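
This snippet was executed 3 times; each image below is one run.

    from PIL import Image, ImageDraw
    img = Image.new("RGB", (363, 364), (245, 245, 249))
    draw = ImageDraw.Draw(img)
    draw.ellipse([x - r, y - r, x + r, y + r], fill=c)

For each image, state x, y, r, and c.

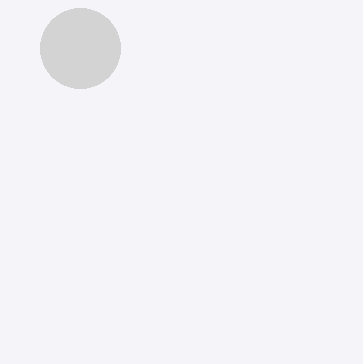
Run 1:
x = 80
y = 48
r = 40
c = 'lightgray'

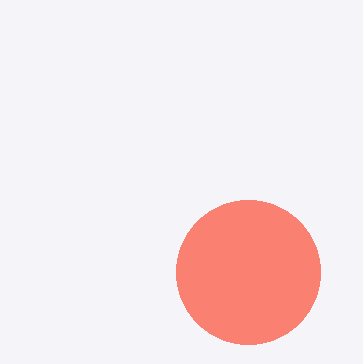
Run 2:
x = 248, y = 272, r = 72, c = 'salmon'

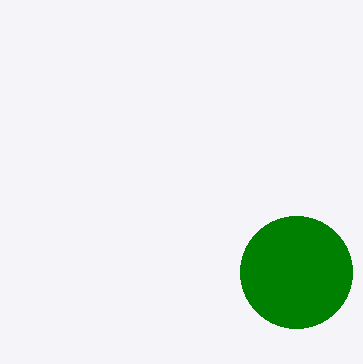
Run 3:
x = 296
y = 272
r = 56
c = 'green'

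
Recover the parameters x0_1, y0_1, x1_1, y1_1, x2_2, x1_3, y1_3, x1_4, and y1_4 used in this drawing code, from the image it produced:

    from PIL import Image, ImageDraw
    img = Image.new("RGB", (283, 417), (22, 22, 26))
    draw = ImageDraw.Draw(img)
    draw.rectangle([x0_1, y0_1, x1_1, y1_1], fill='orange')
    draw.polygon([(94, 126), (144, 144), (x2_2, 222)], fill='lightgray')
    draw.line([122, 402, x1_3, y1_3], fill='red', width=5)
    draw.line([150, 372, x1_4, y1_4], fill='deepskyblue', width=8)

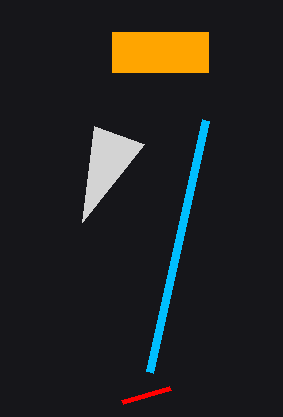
x0_1 = 112; y0_1 = 32; x1_1 = 208; y1_1 = 72; x2_2 = 82; x1_3 = 170; y1_3 = 388; x1_4 = 206; y1_4 = 120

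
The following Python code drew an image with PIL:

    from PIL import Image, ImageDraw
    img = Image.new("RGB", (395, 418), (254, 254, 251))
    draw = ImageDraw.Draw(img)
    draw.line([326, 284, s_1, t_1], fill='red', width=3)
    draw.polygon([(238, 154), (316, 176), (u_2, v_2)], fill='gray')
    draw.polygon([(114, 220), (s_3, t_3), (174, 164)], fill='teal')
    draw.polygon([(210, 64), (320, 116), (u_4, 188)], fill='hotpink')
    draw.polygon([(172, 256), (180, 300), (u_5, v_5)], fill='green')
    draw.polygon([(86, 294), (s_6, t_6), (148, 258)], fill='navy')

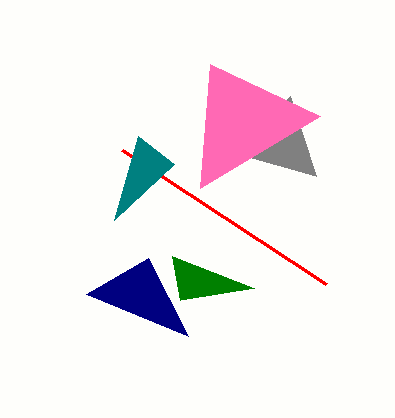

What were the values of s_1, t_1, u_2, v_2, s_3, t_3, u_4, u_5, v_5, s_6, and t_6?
s_1 = 122
t_1 = 150
u_2 = 290
v_2 = 96
s_3 = 138
t_3 = 136
u_4 = 200
u_5 = 254
v_5 = 288
s_6 = 188
t_6 = 336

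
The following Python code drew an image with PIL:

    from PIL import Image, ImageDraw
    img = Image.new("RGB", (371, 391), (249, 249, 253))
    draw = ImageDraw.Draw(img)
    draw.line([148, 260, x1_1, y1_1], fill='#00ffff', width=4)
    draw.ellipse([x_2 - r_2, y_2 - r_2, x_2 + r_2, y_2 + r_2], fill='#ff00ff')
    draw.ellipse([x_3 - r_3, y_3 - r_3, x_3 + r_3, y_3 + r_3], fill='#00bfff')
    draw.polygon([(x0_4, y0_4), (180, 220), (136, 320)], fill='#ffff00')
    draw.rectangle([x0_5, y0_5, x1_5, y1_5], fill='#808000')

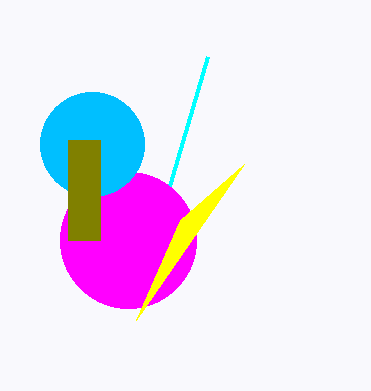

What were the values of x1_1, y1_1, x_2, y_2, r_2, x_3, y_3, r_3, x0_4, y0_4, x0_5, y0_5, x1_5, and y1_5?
x1_1 = 208, y1_1 = 56, x_2 = 128, y_2 = 240, r_2 = 68, x_3 = 92, y_3 = 144, r_3 = 52, x0_4 = 244, y0_4 = 164, x0_5 = 68, y0_5 = 140, x1_5 = 100, y1_5 = 240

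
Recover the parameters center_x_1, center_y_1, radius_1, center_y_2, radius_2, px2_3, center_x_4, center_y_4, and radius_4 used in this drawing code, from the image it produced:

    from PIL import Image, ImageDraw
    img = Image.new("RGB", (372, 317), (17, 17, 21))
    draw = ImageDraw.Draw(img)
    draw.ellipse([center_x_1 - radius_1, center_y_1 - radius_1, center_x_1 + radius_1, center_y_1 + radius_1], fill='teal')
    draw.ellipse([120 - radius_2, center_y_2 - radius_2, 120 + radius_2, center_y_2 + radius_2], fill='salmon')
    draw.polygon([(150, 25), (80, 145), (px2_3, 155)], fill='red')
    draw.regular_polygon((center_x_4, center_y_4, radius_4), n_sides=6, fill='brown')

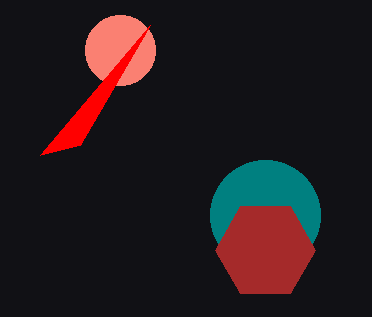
center_x_1 = 265
center_y_1 = 215
radius_1 = 55
center_y_2 = 50
radius_2 = 35
px2_3 = 40
center_x_4 = 265
center_y_4 = 250
radius_4 = 50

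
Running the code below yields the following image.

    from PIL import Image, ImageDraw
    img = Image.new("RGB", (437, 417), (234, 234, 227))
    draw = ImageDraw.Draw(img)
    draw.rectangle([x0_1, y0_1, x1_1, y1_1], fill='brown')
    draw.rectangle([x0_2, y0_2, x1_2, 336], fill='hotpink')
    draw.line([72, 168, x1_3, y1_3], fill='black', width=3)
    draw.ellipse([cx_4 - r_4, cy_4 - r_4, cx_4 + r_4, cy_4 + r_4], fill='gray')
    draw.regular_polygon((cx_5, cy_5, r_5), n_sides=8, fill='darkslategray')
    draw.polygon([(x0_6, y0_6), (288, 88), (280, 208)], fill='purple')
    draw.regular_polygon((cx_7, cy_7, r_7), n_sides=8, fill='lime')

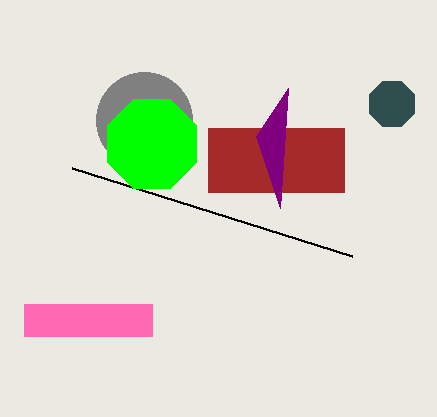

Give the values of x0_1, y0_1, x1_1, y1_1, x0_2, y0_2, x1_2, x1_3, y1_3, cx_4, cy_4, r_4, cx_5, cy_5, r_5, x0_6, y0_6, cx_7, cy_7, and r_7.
x0_1 = 208, y0_1 = 128, x1_1 = 344, y1_1 = 192, x0_2 = 24, y0_2 = 304, x1_2 = 152, x1_3 = 352, y1_3 = 256, cx_4 = 144, cy_4 = 120, r_4 = 48, cx_5 = 392, cy_5 = 104, r_5 = 24, x0_6 = 256, y0_6 = 136, cx_7 = 152, cy_7 = 144, r_7 = 48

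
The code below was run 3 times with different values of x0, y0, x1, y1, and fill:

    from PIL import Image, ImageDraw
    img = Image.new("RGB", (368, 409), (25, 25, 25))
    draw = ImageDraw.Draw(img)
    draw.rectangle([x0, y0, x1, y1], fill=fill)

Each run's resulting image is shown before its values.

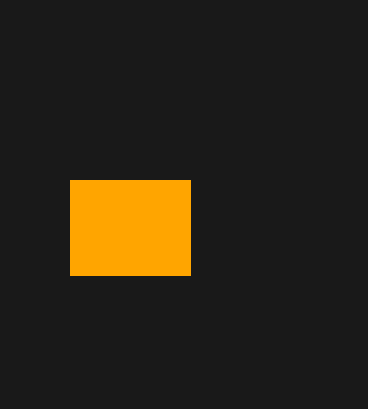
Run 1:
x0 = 70; y0 = 180; x1 = 190; y1 = 275; fill = 'orange'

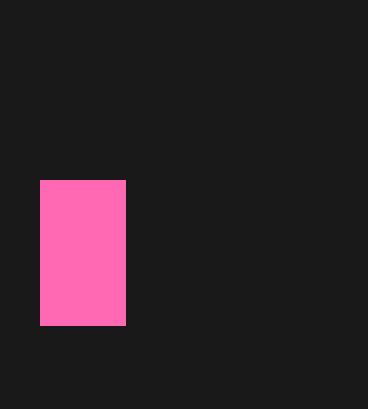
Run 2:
x0 = 40, y0 = 180, x1 = 125, y1 = 325, fill = 'hotpink'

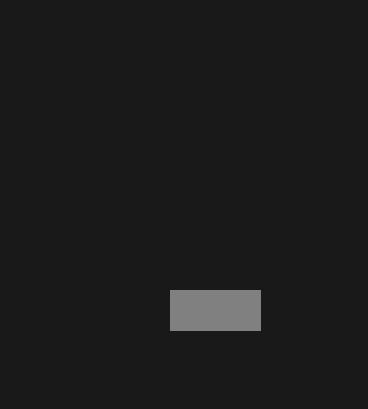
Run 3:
x0 = 170, y0 = 290, x1 = 260, y1 = 330, fill = 'gray'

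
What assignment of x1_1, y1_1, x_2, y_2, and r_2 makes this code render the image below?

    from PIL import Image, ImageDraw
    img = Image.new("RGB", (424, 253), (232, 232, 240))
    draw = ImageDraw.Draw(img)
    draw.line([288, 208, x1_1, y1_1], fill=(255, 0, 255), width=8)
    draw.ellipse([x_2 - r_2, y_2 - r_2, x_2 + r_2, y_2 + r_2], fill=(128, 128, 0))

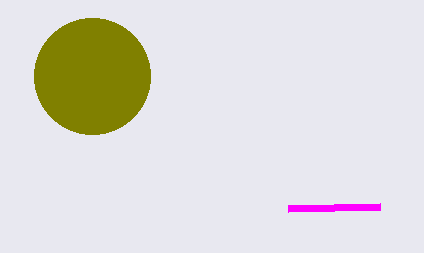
x1_1 = 380, y1_1 = 206, x_2 = 92, y_2 = 76, r_2 = 58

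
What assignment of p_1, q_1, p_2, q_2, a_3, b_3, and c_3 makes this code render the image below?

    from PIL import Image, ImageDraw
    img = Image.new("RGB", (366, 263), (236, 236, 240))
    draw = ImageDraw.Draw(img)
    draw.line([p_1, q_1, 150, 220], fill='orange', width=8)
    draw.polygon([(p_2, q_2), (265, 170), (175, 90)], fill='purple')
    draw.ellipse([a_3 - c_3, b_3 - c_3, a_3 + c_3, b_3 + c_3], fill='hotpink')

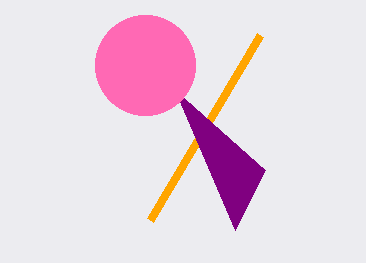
p_1 = 260; q_1 = 35; p_2 = 235; q_2 = 230; a_3 = 145; b_3 = 65; c_3 = 50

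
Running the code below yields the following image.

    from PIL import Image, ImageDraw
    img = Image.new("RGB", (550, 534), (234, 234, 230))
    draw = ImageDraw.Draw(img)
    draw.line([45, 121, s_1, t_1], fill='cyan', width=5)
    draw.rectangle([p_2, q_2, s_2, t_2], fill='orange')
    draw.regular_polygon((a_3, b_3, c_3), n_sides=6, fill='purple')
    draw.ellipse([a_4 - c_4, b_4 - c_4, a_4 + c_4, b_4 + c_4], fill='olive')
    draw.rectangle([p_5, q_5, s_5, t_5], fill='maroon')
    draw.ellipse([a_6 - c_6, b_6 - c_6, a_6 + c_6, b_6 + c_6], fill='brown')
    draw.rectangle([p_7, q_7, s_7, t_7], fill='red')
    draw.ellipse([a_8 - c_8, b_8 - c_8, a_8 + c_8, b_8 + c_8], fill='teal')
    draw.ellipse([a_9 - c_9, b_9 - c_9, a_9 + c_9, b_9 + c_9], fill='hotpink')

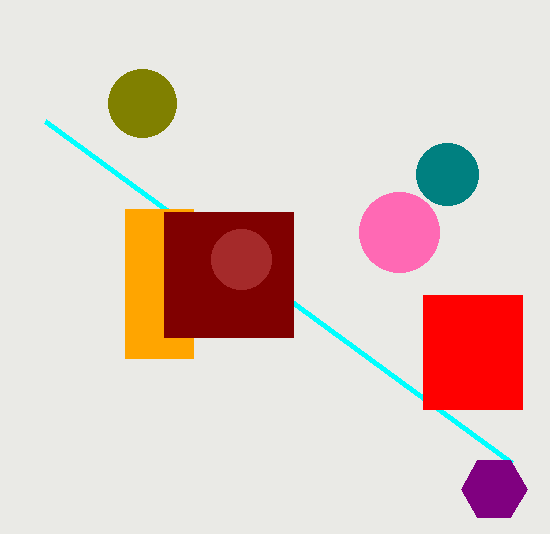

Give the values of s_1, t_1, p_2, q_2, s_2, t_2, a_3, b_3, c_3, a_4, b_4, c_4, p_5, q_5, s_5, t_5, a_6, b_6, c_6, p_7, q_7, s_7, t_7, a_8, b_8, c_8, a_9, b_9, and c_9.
s_1 = 512; t_1 = 463; p_2 = 125; q_2 = 209; s_2 = 193; t_2 = 358; a_3 = 494; b_3 = 489; c_3 = 33; a_4 = 142; b_4 = 103; c_4 = 34; p_5 = 164; q_5 = 212; s_5 = 293; t_5 = 337; a_6 = 241; b_6 = 259; c_6 = 30; p_7 = 423; q_7 = 295; s_7 = 522; t_7 = 409; a_8 = 447; b_8 = 174; c_8 = 31; a_9 = 399; b_9 = 232; c_9 = 40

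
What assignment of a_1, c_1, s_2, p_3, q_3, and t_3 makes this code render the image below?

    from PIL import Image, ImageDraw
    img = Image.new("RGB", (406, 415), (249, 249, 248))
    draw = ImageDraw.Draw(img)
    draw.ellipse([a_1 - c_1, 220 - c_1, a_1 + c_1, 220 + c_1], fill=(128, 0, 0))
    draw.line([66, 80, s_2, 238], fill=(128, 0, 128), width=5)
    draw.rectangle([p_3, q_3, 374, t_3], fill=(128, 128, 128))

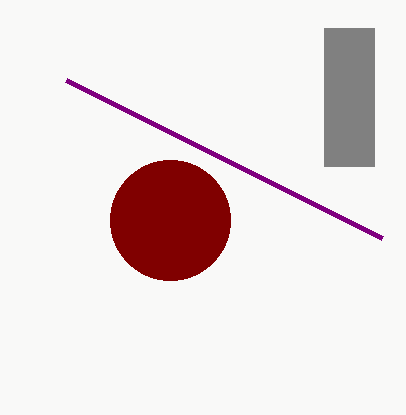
a_1 = 170, c_1 = 60, s_2 = 382, p_3 = 324, q_3 = 28, t_3 = 166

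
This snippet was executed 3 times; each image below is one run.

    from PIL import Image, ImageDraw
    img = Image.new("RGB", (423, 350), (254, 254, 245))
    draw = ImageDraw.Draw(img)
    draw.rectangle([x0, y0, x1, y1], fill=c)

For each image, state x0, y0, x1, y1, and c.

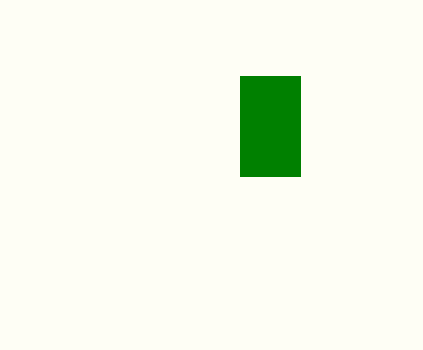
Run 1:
x0 = 240
y0 = 76
x1 = 300
y1 = 176
c = 'green'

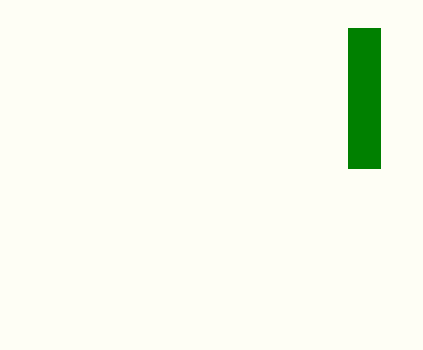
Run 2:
x0 = 348; y0 = 28; x1 = 380; y1 = 168; c = 'green'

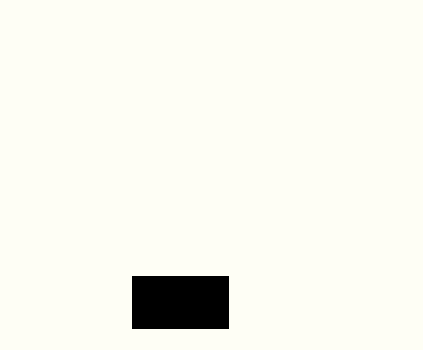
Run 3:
x0 = 132, y0 = 276, x1 = 228, y1 = 328, c = 'black'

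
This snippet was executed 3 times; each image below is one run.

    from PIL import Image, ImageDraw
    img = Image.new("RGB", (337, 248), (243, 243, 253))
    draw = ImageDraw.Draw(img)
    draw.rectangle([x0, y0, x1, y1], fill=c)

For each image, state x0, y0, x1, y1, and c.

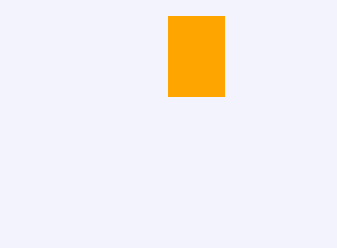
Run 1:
x0 = 168
y0 = 16
x1 = 224
y1 = 96
c = 'orange'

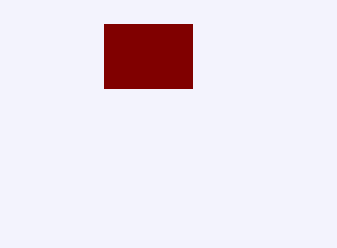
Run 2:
x0 = 104, y0 = 24, x1 = 192, y1 = 88, c = 'maroon'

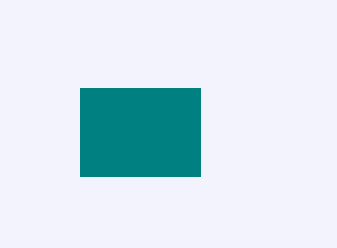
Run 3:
x0 = 80
y0 = 88
x1 = 200
y1 = 176
c = 'teal'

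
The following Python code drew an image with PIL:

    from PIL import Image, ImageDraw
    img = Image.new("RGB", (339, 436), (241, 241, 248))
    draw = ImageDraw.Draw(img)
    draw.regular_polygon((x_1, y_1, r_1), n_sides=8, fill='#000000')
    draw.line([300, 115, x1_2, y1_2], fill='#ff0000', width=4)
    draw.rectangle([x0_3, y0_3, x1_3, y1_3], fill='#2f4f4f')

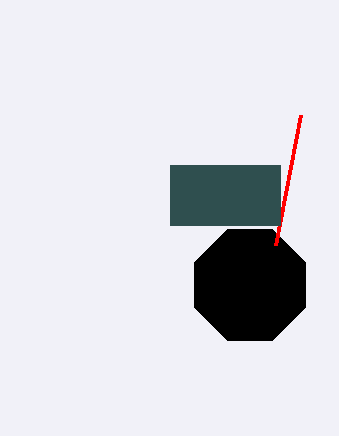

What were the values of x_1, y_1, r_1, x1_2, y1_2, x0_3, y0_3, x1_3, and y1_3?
x_1 = 250, y_1 = 285, r_1 = 60, x1_2 = 275, y1_2 = 245, x0_3 = 170, y0_3 = 165, x1_3 = 280, y1_3 = 225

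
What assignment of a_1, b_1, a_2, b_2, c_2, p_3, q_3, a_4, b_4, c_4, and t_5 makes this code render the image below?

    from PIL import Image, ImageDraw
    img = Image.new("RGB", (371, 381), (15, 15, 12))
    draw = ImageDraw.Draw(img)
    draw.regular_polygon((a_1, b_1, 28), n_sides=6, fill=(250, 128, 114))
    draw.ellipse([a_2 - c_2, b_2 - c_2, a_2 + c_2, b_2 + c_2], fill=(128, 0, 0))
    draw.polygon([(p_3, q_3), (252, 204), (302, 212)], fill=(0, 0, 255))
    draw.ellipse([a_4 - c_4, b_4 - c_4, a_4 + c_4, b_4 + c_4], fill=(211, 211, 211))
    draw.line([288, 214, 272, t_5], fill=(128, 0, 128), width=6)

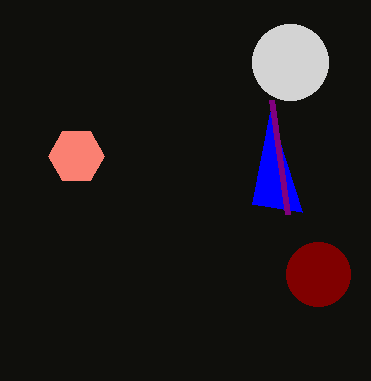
a_1 = 76, b_1 = 156, a_2 = 318, b_2 = 274, c_2 = 32, p_3 = 270, q_3 = 112, a_4 = 290, b_4 = 62, c_4 = 38, t_5 = 100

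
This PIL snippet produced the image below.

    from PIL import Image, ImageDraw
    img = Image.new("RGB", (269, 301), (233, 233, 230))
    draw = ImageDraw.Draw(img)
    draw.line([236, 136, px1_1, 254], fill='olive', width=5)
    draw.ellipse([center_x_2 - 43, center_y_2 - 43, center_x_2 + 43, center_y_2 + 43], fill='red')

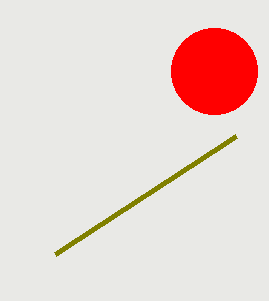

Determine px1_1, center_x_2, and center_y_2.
px1_1 = 55, center_x_2 = 214, center_y_2 = 71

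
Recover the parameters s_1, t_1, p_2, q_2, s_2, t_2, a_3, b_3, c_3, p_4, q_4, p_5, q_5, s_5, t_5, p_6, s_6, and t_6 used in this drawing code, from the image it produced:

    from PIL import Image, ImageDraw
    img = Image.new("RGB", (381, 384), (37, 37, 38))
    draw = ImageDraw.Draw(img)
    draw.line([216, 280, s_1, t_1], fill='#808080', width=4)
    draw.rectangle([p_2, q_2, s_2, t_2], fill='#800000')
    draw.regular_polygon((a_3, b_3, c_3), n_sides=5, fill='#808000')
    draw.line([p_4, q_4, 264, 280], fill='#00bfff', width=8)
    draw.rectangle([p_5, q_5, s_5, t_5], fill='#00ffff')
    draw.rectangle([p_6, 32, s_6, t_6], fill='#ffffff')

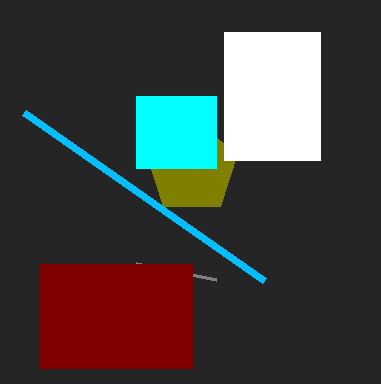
s_1 = 136
t_1 = 264
p_2 = 40
q_2 = 264
s_2 = 192
t_2 = 368
a_3 = 192
b_3 = 168
c_3 = 48
p_4 = 24
q_4 = 112
p_5 = 136
q_5 = 96
s_5 = 216
t_5 = 168
p_6 = 224
s_6 = 320
t_6 = 160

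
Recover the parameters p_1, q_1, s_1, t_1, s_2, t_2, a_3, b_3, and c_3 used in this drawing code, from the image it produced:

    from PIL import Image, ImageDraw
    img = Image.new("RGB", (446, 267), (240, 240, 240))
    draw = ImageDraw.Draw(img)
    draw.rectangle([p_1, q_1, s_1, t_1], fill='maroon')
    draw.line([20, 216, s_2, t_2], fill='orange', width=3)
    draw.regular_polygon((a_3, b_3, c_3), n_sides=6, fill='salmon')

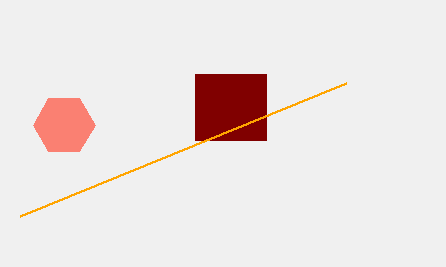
p_1 = 195; q_1 = 74; s_1 = 266; t_1 = 140; s_2 = 346; t_2 = 83; a_3 = 64; b_3 = 125; c_3 = 31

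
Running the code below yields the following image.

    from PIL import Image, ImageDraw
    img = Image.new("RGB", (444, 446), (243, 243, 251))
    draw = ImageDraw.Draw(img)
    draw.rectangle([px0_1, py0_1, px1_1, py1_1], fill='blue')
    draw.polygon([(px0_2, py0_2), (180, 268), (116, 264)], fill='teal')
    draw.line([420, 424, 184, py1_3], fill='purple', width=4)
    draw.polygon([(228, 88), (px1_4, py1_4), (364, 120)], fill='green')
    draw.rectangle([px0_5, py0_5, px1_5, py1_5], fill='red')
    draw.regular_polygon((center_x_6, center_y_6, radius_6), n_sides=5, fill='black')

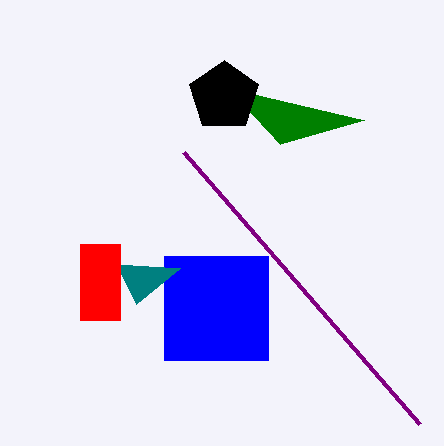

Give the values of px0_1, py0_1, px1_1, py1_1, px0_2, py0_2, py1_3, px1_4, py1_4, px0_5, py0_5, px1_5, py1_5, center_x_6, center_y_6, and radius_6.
px0_1 = 164, py0_1 = 256, px1_1 = 268, py1_1 = 360, px0_2 = 136, py0_2 = 304, py1_3 = 152, px1_4 = 280, py1_4 = 144, px0_5 = 80, py0_5 = 244, px1_5 = 120, py1_5 = 320, center_x_6 = 224, center_y_6 = 96, radius_6 = 36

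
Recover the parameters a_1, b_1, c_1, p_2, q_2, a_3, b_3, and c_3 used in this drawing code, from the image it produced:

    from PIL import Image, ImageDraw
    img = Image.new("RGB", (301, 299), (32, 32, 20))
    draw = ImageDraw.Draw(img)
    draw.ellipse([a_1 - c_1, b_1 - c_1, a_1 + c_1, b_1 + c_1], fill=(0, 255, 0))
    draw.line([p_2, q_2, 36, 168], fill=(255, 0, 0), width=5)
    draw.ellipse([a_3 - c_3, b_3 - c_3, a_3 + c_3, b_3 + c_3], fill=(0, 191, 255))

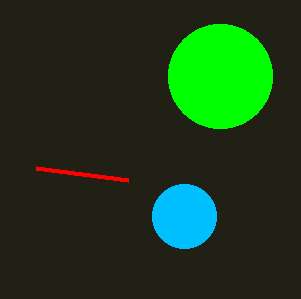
a_1 = 220, b_1 = 76, c_1 = 52, p_2 = 128, q_2 = 180, a_3 = 184, b_3 = 216, c_3 = 32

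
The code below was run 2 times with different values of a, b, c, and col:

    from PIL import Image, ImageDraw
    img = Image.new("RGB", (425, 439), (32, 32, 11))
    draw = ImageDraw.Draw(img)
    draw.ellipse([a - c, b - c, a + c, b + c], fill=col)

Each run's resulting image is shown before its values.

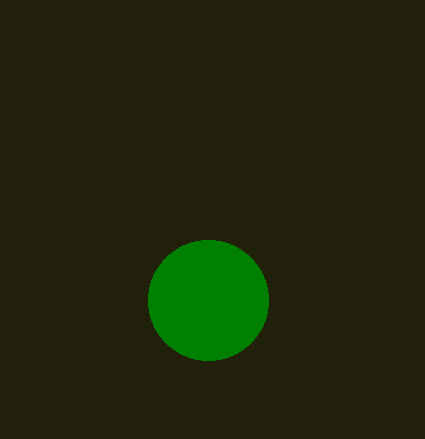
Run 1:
a = 208; b = 300; c = 60; col = 'green'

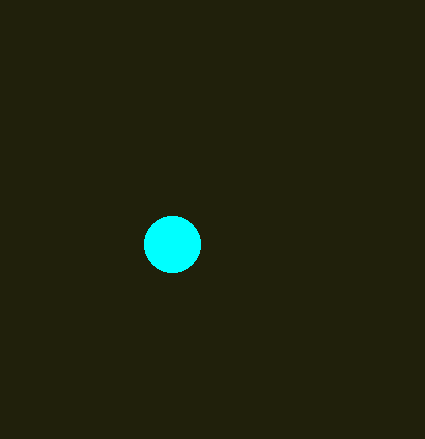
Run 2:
a = 172; b = 244; c = 28; col = 'cyan'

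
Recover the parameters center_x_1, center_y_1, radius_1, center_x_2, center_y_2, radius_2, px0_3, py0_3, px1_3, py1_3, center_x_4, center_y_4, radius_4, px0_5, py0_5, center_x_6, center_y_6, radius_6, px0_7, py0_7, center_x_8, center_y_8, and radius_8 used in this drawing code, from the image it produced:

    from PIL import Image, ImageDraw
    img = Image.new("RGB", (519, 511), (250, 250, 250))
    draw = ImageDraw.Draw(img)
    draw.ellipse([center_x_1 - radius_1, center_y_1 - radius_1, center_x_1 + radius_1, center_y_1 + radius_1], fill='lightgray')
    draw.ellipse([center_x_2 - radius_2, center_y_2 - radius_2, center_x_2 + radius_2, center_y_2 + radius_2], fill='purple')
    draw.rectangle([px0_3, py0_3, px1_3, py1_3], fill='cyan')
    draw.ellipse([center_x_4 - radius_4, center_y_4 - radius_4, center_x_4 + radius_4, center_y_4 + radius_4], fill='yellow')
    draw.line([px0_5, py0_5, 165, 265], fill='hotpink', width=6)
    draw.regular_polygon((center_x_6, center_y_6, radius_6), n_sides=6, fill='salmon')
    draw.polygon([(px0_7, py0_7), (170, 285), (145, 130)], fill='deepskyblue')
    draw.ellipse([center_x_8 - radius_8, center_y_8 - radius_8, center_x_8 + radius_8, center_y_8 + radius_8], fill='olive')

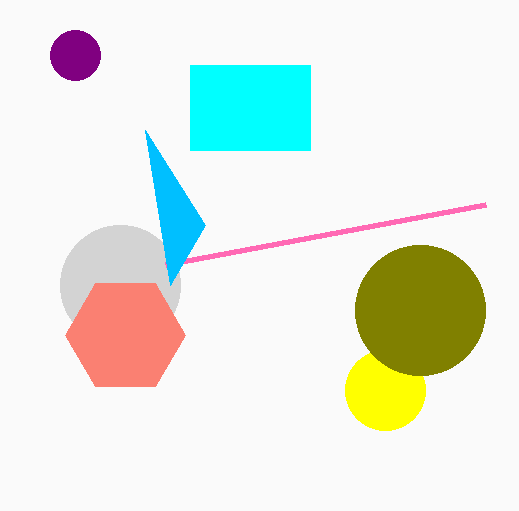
center_x_1 = 120, center_y_1 = 285, radius_1 = 60, center_x_2 = 75, center_y_2 = 55, radius_2 = 25, px0_3 = 190, py0_3 = 65, px1_3 = 310, py1_3 = 150, center_x_4 = 385, center_y_4 = 390, radius_4 = 40, px0_5 = 485, py0_5 = 205, center_x_6 = 125, center_y_6 = 335, radius_6 = 60, px0_7 = 205, py0_7 = 225, center_x_8 = 420, center_y_8 = 310, radius_8 = 65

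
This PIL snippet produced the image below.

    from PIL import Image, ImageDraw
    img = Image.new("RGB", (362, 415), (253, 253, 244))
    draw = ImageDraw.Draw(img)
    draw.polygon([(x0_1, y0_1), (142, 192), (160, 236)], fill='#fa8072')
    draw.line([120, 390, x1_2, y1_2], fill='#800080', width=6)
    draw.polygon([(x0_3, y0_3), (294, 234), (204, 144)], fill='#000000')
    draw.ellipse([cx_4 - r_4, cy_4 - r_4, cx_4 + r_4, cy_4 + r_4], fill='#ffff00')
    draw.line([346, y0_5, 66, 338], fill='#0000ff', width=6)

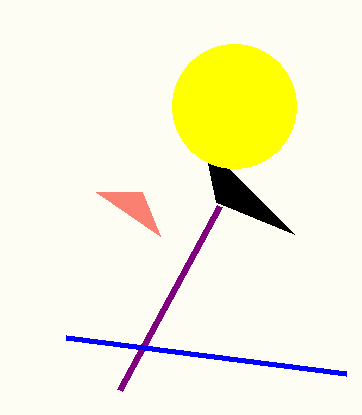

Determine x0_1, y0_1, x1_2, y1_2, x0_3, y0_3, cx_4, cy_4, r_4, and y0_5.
x0_1 = 96, y0_1 = 192, x1_2 = 220, y1_2 = 206, x0_3 = 216, y0_3 = 202, cx_4 = 234, cy_4 = 106, r_4 = 62, y0_5 = 374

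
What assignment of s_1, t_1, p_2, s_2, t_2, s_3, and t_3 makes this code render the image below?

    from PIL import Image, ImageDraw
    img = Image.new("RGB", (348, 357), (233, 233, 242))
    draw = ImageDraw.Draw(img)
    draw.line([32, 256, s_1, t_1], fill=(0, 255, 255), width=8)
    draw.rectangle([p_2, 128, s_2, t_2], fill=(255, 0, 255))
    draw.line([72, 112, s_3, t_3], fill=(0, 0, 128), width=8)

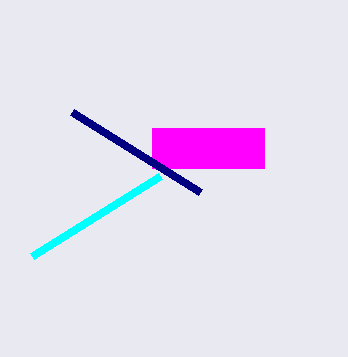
s_1 = 160, t_1 = 176, p_2 = 152, s_2 = 264, t_2 = 168, s_3 = 200, t_3 = 192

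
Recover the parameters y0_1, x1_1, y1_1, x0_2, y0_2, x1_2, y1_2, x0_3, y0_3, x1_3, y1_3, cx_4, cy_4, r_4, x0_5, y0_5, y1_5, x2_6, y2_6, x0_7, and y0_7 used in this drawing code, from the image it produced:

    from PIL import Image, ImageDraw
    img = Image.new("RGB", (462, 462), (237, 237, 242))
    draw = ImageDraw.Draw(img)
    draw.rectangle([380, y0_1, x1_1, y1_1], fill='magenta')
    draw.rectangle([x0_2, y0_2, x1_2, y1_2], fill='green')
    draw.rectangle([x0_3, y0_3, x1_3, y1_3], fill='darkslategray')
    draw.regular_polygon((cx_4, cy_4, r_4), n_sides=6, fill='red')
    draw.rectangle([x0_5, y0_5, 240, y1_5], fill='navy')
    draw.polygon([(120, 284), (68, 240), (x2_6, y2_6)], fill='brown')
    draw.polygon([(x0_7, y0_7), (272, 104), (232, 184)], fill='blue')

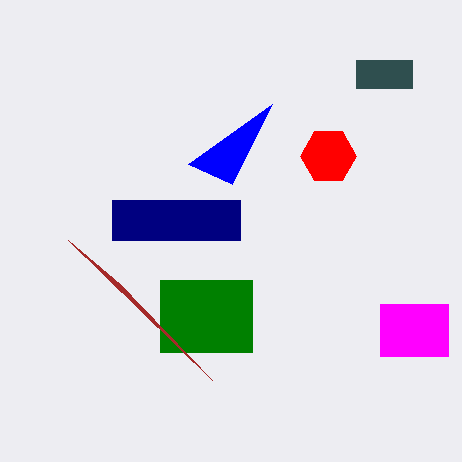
y0_1 = 304, x1_1 = 448, y1_1 = 356, x0_2 = 160, y0_2 = 280, x1_2 = 252, y1_2 = 352, x0_3 = 356, y0_3 = 60, x1_3 = 412, y1_3 = 88, cx_4 = 328, cy_4 = 156, r_4 = 28, x0_5 = 112, y0_5 = 200, y1_5 = 240, x2_6 = 212, y2_6 = 380, x0_7 = 188, y0_7 = 164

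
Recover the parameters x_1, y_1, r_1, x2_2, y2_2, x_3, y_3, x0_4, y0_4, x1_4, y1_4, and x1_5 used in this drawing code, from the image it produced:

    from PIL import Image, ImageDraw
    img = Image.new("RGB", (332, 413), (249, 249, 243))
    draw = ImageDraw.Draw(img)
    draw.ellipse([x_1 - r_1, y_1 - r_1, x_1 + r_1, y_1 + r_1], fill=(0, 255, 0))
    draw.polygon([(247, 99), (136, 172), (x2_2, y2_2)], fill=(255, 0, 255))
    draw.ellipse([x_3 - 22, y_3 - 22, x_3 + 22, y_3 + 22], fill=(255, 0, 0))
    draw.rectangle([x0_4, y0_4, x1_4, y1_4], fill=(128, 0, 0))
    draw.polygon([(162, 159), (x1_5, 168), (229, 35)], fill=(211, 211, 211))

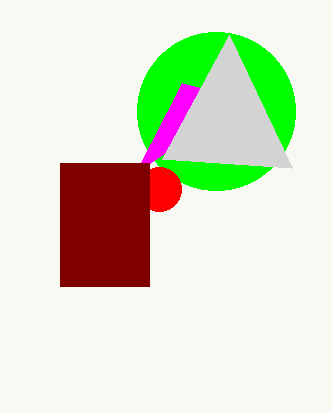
x_1 = 216; y_1 = 111; r_1 = 79; x2_2 = 182; y2_2 = 83; x_3 = 159; y_3 = 189; x0_4 = 60; y0_4 = 163; x1_4 = 149; y1_4 = 286; x1_5 = 292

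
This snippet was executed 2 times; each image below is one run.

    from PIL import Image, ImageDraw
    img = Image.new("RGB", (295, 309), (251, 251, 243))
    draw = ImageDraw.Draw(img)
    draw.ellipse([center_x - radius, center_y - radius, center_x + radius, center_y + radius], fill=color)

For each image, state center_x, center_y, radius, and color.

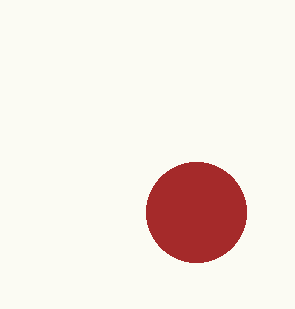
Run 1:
center_x = 196
center_y = 212
radius = 50
color = 'brown'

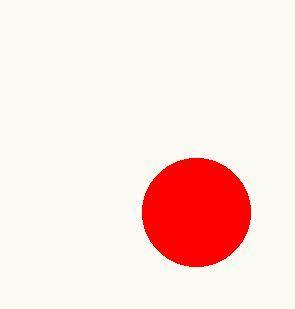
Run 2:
center_x = 196, center_y = 212, radius = 54, color = 'red'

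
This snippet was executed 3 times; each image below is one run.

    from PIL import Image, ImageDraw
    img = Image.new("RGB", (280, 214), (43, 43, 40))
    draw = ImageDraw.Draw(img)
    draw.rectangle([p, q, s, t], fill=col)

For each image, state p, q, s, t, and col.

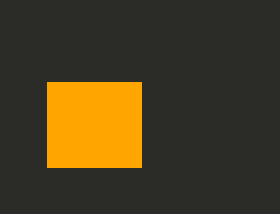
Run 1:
p = 47, q = 82, s = 141, t = 167, col = 'orange'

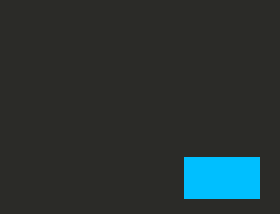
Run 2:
p = 184, q = 157, s = 259, t = 198, col = 'deepskyblue'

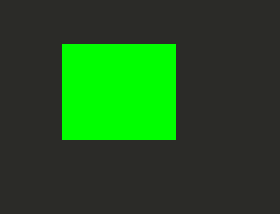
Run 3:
p = 62; q = 44; s = 175; t = 139; col = 'lime'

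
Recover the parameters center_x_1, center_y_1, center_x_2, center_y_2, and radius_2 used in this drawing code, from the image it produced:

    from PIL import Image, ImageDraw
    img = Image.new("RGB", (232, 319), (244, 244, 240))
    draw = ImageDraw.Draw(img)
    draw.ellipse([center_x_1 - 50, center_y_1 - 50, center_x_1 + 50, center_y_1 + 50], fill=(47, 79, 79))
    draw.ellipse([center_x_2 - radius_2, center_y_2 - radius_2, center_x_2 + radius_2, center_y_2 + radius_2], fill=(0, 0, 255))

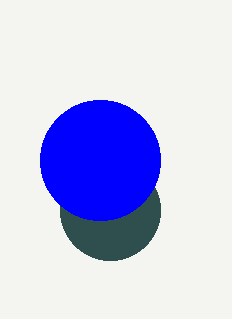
center_x_1 = 110
center_y_1 = 210
center_x_2 = 100
center_y_2 = 160
radius_2 = 60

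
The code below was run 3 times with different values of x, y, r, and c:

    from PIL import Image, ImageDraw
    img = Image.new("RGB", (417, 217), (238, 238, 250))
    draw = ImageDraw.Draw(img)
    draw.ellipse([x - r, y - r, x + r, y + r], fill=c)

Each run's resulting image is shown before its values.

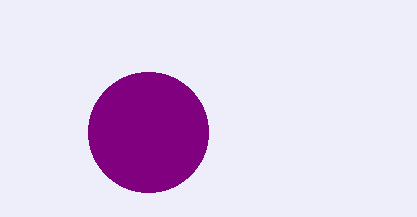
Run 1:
x = 148, y = 132, r = 60, c = 'purple'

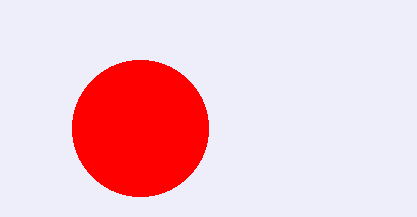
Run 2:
x = 140, y = 128, r = 68, c = 'red'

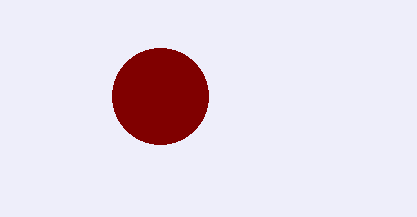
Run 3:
x = 160
y = 96
r = 48
c = 'maroon'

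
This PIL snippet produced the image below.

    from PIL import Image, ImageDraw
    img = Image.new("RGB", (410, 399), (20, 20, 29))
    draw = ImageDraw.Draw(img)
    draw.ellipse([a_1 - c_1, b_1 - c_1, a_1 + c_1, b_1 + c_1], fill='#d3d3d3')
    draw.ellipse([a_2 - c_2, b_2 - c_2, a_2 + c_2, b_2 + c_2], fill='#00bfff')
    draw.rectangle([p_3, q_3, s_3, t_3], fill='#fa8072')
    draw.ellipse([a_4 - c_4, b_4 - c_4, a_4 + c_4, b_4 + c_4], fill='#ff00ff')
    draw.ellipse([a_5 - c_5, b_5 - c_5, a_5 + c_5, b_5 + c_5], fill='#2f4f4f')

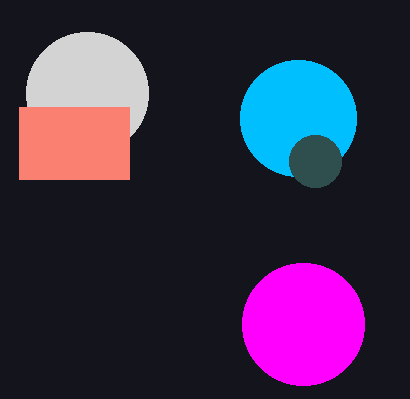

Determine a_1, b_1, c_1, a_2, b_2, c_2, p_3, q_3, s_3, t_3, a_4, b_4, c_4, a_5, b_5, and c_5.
a_1 = 87; b_1 = 93; c_1 = 61; a_2 = 298; b_2 = 118; c_2 = 58; p_3 = 19; q_3 = 107; s_3 = 129; t_3 = 179; a_4 = 303; b_4 = 324; c_4 = 61; a_5 = 315; b_5 = 161; c_5 = 26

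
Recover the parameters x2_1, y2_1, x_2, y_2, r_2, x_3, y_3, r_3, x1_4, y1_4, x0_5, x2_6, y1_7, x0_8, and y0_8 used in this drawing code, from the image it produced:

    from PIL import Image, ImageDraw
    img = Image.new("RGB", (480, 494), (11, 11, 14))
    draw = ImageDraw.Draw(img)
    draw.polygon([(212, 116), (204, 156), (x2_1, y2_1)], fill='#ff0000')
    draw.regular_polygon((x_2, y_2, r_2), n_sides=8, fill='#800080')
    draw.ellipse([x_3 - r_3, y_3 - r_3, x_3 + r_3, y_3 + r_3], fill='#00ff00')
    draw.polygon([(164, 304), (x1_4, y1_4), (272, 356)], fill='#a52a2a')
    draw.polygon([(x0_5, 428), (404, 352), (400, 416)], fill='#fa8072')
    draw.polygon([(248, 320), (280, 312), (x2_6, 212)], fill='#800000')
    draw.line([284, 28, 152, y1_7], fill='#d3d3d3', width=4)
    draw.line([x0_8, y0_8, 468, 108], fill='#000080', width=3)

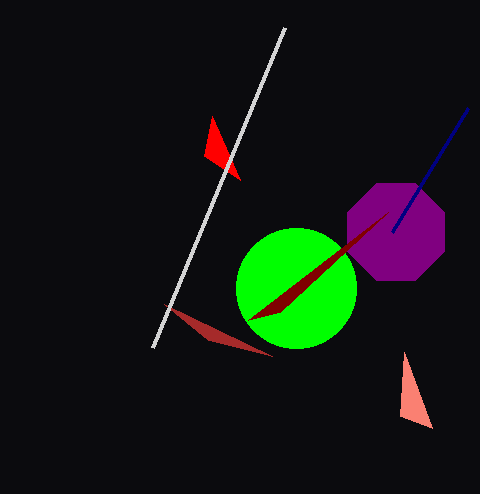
x2_1 = 240
y2_1 = 180
x_2 = 396
y_2 = 232
r_2 = 52
x_3 = 296
y_3 = 288
r_3 = 60
x1_4 = 208
y1_4 = 340
x0_5 = 432
x2_6 = 388
y1_7 = 348
x0_8 = 392
y0_8 = 232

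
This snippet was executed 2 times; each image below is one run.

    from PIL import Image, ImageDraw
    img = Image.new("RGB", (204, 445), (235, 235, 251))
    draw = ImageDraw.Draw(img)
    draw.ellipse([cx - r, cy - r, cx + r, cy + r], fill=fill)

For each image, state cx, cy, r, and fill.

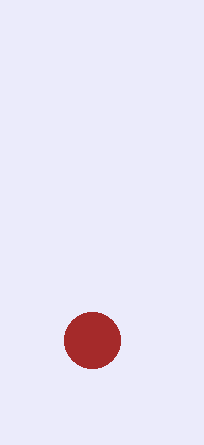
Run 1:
cx = 92; cy = 340; r = 28; fill = 'brown'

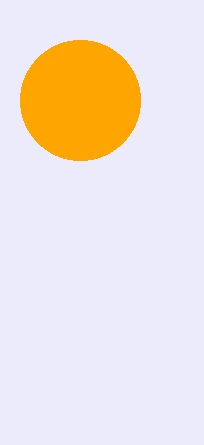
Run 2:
cx = 80, cy = 100, r = 60, fill = 'orange'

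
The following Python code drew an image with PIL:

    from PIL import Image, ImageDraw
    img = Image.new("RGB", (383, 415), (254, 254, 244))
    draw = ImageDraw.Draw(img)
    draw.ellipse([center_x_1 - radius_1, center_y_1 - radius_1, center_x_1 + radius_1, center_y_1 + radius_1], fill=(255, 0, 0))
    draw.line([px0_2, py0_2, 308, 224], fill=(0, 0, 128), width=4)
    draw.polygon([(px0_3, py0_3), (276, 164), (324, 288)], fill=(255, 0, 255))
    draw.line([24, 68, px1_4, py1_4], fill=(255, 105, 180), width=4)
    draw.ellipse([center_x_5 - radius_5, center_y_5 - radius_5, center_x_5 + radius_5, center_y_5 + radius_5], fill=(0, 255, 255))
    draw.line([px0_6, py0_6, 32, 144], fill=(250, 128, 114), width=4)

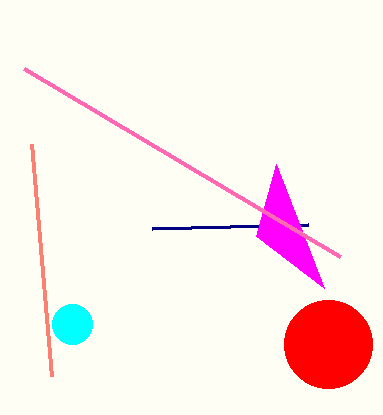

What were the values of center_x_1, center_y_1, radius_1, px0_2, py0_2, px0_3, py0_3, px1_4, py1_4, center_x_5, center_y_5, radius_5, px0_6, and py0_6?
center_x_1 = 328; center_y_1 = 344; radius_1 = 44; px0_2 = 152; py0_2 = 228; px0_3 = 256; py0_3 = 236; px1_4 = 340; py1_4 = 256; center_x_5 = 72; center_y_5 = 324; radius_5 = 20; px0_6 = 52; py0_6 = 376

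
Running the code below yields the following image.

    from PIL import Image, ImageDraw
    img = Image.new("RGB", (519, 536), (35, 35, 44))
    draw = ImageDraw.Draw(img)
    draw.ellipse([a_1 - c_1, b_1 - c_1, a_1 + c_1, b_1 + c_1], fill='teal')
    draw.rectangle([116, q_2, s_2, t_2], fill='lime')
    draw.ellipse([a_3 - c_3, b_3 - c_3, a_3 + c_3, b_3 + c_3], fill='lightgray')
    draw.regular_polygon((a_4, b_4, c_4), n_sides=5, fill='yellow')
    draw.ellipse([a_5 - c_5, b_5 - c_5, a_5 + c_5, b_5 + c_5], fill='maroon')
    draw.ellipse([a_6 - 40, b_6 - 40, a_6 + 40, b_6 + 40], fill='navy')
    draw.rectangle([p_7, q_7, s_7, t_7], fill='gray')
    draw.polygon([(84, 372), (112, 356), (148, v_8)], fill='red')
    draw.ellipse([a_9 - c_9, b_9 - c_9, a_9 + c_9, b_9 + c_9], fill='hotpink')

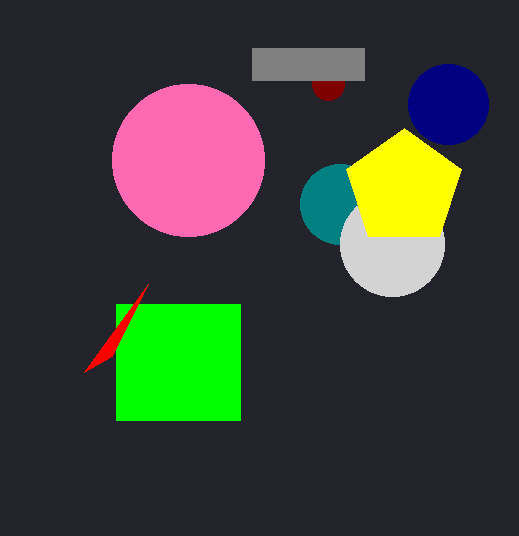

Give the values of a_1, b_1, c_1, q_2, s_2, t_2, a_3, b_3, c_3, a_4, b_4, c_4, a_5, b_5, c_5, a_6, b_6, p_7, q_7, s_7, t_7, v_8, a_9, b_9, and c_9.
a_1 = 340
b_1 = 204
c_1 = 40
q_2 = 304
s_2 = 240
t_2 = 420
a_3 = 392
b_3 = 244
c_3 = 52
a_4 = 404
b_4 = 188
c_4 = 60
a_5 = 328
b_5 = 84
c_5 = 16
a_6 = 448
b_6 = 104
p_7 = 252
q_7 = 48
s_7 = 364
t_7 = 80
v_8 = 284
a_9 = 188
b_9 = 160
c_9 = 76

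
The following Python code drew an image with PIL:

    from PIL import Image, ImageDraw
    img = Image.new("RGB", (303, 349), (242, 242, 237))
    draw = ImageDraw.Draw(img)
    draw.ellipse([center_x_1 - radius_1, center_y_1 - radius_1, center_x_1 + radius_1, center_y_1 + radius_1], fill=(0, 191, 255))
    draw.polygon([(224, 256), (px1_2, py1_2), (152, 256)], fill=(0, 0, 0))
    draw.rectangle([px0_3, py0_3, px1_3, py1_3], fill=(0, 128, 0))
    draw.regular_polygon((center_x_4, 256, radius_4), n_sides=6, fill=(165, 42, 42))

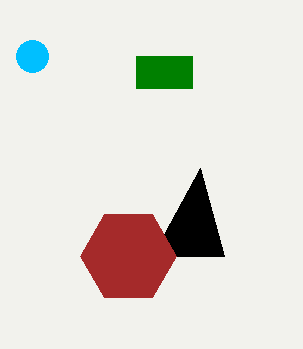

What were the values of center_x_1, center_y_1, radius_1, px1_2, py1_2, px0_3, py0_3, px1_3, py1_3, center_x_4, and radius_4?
center_x_1 = 32, center_y_1 = 56, radius_1 = 16, px1_2 = 200, py1_2 = 168, px0_3 = 136, py0_3 = 56, px1_3 = 192, py1_3 = 88, center_x_4 = 128, radius_4 = 48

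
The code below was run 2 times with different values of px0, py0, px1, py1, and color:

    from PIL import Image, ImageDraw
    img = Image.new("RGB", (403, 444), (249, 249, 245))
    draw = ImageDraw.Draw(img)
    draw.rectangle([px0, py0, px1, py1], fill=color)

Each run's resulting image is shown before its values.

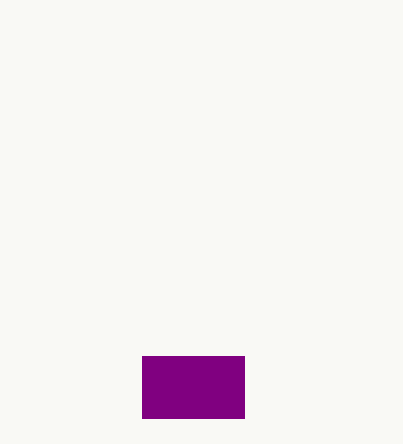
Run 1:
px0 = 142; py0 = 356; px1 = 244; py1 = 418; color = 'purple'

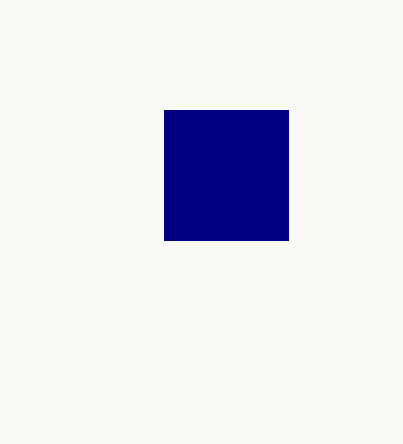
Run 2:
px0 = 164, py0 = 110, px1 = 288, py1 = 240, color = 'navy'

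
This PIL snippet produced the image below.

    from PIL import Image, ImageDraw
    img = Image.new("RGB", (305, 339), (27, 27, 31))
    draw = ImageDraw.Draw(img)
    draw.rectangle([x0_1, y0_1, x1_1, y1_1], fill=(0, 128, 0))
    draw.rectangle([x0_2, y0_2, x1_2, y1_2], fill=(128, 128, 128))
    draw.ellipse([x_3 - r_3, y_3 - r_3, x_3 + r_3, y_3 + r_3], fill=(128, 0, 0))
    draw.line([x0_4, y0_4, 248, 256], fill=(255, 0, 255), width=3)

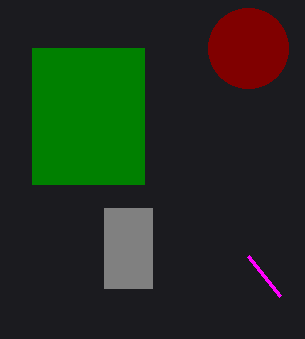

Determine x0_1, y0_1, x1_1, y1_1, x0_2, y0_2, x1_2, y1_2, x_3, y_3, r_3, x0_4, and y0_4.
x0_1 = 32, y0_1 = 48, x1_1 = 144, y1_1 = 184, x0_2 = 104, y0_2 = 208, x1_2 = 152, y1_2 = 288, x_3 = 248, y_3 = 48, r_3 = 40, x0_4 = 280, y0_4 = 296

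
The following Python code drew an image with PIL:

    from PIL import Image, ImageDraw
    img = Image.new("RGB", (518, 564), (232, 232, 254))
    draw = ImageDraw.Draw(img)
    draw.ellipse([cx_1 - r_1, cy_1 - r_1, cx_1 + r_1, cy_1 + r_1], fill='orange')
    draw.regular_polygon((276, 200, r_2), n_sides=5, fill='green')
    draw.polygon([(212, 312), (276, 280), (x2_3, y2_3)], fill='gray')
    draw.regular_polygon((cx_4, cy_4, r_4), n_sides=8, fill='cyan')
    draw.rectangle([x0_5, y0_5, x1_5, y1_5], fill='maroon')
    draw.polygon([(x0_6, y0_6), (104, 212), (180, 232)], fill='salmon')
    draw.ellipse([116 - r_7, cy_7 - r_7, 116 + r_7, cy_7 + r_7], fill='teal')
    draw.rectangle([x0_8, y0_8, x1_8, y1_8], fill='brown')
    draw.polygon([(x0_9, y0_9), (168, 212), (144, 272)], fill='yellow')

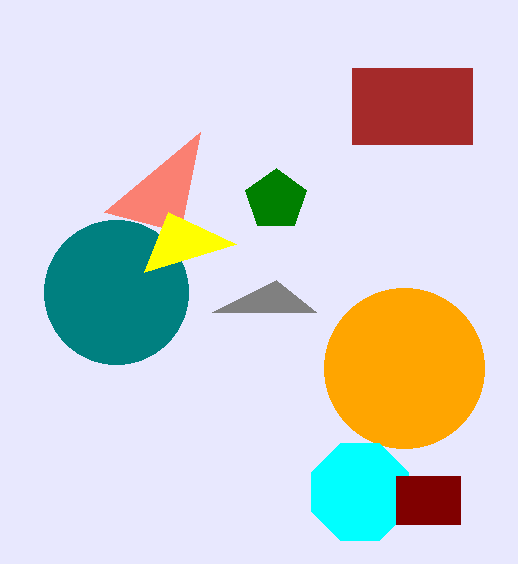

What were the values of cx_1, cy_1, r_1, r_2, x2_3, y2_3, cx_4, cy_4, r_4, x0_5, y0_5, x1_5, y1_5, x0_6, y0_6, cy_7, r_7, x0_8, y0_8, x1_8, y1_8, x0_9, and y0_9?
cx_1 = 404
cy_1 = 368
r_1 = 80
r_2 = 32
x2_3 = 316
y2_3 = 312
cx_4 = 360
cy_4 = 492
r_4 = 52
x0_5 = 396
y0_5 = 476
x1_5 = 460
y1_5 = 524
x0_6 = 200
y0_6 = 132
cy_7 = 292
r_7 = 72
x0_8 = 352
y0_8 = 68
x1_8 = 472
y1_8 = 144
x0_9 = 236
y0_9 = 244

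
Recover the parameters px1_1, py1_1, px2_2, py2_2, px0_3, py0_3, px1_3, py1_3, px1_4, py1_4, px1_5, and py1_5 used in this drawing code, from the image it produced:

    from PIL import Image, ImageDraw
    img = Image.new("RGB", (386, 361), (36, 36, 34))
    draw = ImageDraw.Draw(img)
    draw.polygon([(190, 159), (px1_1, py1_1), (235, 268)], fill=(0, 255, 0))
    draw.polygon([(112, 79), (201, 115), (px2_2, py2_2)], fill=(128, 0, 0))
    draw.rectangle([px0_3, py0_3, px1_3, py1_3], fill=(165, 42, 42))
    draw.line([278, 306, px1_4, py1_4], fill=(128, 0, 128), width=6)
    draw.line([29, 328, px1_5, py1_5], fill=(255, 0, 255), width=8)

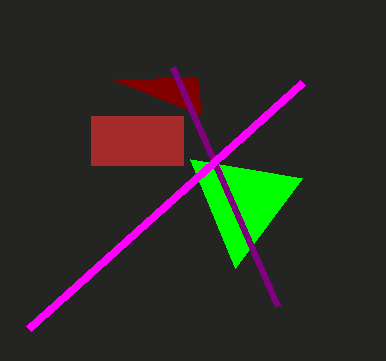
px1_1 = 302, py1_1 = 178, px2_2 = 197, py2_2 = 77, px0_3 = 91, py0_3 = 116, px1_3 = 183, py1_3 = 165, px1_4 = 173, py1_4 = 67, px1_5 = 303, py1_5 = 82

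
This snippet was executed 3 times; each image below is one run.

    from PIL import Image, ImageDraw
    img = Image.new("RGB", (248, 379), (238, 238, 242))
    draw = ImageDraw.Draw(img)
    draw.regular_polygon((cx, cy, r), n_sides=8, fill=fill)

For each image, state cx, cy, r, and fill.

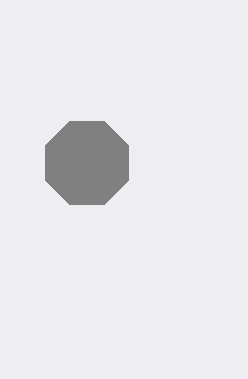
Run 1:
cx = 87
cy = 163
r = 45
fill = 'gray'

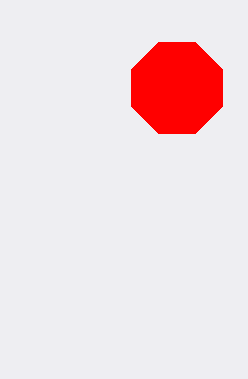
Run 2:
cx = 177
cy = 88
r = 49
fill = 'red'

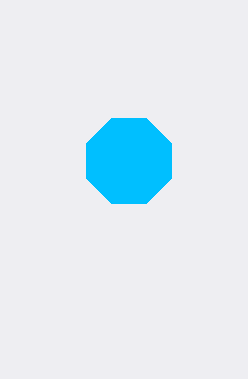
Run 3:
cx = 129
cy = 161
r = 46
fill = 'deepskyblue'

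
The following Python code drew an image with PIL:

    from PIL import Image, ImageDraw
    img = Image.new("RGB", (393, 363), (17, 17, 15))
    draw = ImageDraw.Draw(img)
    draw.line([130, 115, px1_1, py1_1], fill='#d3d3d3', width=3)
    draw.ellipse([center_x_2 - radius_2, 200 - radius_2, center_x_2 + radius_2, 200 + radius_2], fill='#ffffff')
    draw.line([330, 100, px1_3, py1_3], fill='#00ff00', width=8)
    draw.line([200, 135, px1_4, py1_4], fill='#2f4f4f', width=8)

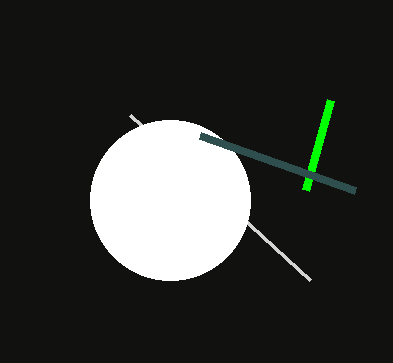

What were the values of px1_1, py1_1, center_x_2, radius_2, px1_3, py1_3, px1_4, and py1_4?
px1_1 = 310, py1_1 = 280, center_x_2 = 170, radius_2 = 80, px1_3 = 305, py1_3 = 190, px1_4 = 355, py1_4 = 190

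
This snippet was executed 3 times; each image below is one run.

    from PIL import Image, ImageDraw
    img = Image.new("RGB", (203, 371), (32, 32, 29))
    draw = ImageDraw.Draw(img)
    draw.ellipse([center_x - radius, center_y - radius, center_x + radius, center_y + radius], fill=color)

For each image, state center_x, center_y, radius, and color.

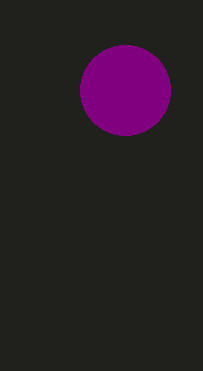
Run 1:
center_x = 125; center_y = 90; radius = 45; color = 'purple'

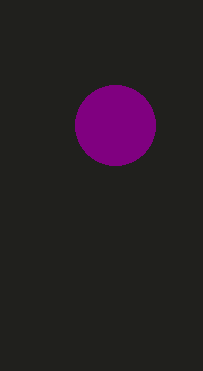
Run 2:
center_x = 115; center_y = 125; radius = 40; color = 'purple'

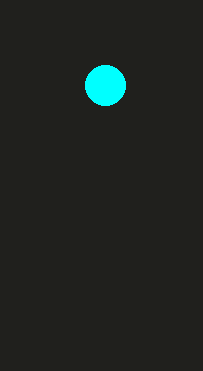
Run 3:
center_x = 105, center_y = 85, radius = 20, color = 'cyan'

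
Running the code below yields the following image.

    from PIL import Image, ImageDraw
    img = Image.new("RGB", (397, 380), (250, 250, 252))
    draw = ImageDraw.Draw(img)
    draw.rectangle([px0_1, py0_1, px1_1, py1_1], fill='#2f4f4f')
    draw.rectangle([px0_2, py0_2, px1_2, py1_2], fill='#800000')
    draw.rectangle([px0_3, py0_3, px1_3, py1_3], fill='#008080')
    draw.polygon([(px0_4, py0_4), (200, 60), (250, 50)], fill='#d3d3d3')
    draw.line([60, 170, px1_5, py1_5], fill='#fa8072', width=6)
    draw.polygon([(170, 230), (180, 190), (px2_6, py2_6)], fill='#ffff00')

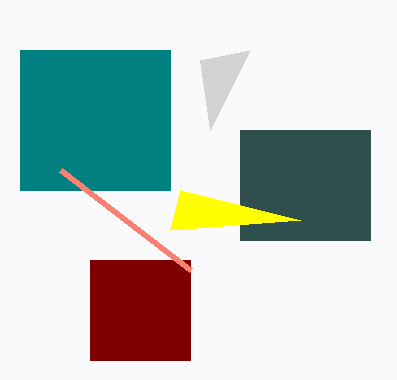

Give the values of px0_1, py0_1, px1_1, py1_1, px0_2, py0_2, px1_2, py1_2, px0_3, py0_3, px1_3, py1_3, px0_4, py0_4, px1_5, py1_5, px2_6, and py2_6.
px0_1 = 240; py0_1 = 130; px1_1 = 370; py1_1 = 240; px0_2 = 90; py0_2 = 260; px1_2 = 190; py1_2 = 360; px0_3 = 20; py0_3 = 50; px1_3 = 170; py1_3 = 190; px0_4 = 210; py0_4 = 130; px1_5 = 190; py1_5 = 270; px2_6 = 300; py2_6 = 220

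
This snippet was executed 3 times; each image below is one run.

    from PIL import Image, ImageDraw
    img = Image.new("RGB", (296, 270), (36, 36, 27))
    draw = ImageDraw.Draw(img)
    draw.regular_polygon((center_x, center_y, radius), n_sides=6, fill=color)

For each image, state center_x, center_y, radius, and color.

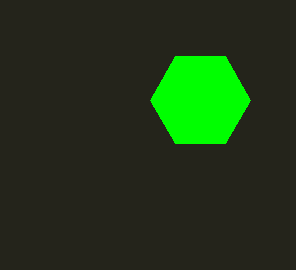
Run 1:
center_x = 200, center_y = 100, radius = 50, color = 'lime'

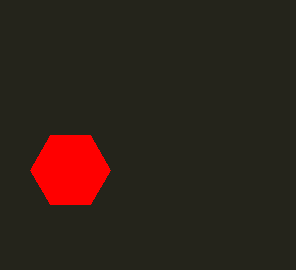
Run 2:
center_x = 70, center_y = 170, radius = 40, color = 'red'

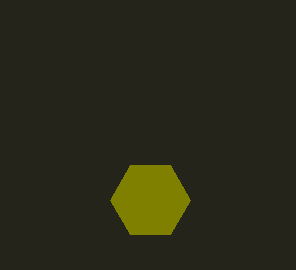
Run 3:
center_x = 150; center_y = 200; radius = 40; color = 'olive'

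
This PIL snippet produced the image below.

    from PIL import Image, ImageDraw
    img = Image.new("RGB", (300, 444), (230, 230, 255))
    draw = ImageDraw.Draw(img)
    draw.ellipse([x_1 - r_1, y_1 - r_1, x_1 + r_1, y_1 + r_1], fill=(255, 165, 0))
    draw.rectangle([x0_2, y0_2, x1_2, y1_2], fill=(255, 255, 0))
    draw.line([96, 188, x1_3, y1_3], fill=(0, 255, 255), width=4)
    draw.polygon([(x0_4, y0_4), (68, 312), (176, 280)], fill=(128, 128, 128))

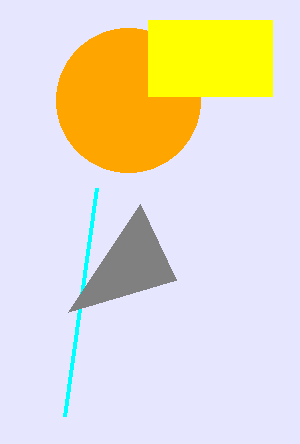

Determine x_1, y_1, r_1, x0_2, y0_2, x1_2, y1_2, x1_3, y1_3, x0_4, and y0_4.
x_1 = 128; y_1 = 100; r_1 = 72; x0_2 = 148; y0_2 = 20; x1_2 = 272; y1_2 = 96; x1_3 = 64; y1_3 = 416; x0_4 = 140; y0_4 = 204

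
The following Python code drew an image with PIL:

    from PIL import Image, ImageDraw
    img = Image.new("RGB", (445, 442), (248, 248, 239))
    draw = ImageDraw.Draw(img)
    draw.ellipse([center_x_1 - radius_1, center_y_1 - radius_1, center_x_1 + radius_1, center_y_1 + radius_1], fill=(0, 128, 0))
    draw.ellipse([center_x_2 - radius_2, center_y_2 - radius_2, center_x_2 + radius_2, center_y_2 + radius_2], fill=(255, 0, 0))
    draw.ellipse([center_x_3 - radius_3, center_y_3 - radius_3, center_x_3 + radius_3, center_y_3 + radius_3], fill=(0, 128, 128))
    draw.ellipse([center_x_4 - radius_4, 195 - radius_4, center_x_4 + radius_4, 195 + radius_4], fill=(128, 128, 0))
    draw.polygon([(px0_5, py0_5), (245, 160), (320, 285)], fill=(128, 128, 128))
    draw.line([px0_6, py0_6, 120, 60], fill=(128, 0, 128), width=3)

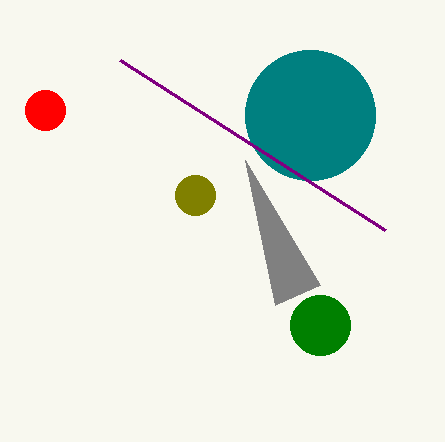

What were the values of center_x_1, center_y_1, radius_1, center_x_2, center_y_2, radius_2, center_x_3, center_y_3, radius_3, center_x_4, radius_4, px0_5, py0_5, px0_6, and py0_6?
center_x_1 = 320; center_y_1 = 325; radius_1 = 30; center_x_2 = 45; center_y_2 = 110; radius_2 = 20; center_x_3 = 310; center_y_3 = 115; radius_3 = 65; center_x_4 = 195; radius_4 = 20; px0_5 = 275; py0_5 = 305; px0_6 = 385; py0_6 = 230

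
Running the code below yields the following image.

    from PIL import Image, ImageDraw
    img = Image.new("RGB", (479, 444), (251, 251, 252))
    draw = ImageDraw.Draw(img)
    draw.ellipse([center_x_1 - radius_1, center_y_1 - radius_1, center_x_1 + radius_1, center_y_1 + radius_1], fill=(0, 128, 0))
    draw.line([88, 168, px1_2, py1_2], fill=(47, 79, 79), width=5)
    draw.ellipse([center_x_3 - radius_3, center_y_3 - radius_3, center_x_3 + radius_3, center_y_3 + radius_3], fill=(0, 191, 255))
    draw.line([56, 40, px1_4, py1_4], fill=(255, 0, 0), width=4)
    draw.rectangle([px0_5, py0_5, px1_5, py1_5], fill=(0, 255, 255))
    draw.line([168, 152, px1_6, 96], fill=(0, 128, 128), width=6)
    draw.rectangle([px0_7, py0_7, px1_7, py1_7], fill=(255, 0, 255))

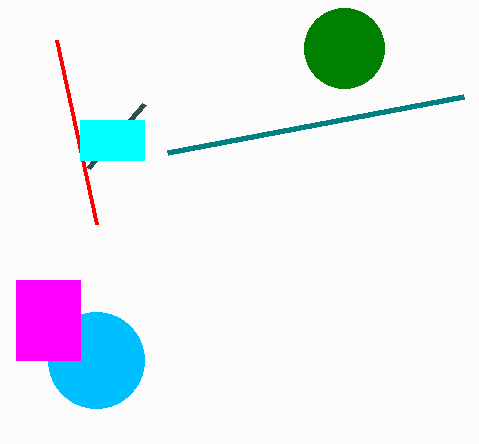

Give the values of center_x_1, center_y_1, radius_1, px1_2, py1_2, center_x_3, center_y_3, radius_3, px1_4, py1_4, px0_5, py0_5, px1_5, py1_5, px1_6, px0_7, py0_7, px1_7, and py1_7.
center_x_1 = 344, center_y_1 = 48, radius_1 = 40, px1_2 = 144, py1_2 = 104, center_x_3 = 96, center_y_3 = 360, radius_3 = 48, px1_4 = 96, py1_4 = 224, px0_5 = 80, py0_5 = 120, px1_5 = 144, py1_5 = 160, px1_6 = 464, px0_7 = 16, py0_7 = 280, px1_7 = 80, py1_7 = 360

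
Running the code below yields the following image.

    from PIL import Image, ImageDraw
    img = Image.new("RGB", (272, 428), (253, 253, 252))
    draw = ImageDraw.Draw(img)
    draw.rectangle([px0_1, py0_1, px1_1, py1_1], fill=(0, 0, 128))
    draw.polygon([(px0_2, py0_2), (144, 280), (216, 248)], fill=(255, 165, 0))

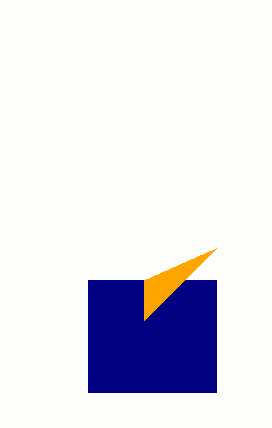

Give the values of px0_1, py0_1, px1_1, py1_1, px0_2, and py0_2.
px0_1 = 88, py0_1 = 280, px1_1 = 216, py1_1 = 392, px0_2 = 144, py0_2 = 320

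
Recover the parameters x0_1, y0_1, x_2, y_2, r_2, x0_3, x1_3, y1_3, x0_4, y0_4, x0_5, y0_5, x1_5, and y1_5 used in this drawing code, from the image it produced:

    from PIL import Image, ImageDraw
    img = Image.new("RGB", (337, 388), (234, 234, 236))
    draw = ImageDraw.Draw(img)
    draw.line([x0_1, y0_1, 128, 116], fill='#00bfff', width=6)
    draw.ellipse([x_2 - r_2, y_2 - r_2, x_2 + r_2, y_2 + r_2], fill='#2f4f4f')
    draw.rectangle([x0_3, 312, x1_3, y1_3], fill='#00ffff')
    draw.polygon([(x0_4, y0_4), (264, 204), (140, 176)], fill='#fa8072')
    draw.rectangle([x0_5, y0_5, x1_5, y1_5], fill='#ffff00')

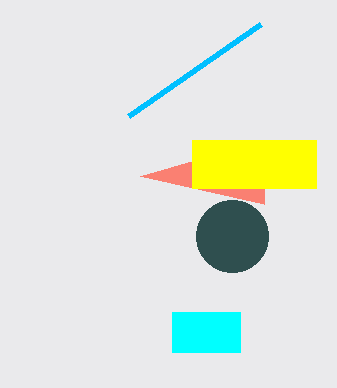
x0_1 = 260
y0_1 = 24
x_2 = 232
y_2 = 236
r_2 = 36
x0_3 = 172
x1_3 = 240
y1_3 = 352
x0_4 = 264
y0_4 = 140
x0_5 = 192
y0_5 = 140
x1_5 = 316
y1_5 = 188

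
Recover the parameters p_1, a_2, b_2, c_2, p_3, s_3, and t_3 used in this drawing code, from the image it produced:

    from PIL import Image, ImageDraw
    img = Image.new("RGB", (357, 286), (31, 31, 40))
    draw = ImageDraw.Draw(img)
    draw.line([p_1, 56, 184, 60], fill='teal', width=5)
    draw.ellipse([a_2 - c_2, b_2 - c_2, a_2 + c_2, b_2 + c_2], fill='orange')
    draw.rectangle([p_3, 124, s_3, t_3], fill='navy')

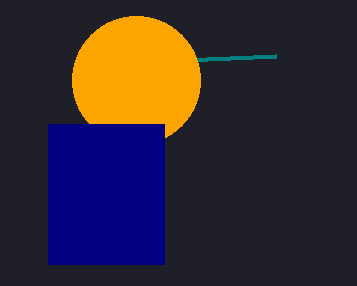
p_1 = 276
a_2 = 136
b_2 = 80
c_2 = 64
p_3 = 48
s_3 = 164
t_3 = 264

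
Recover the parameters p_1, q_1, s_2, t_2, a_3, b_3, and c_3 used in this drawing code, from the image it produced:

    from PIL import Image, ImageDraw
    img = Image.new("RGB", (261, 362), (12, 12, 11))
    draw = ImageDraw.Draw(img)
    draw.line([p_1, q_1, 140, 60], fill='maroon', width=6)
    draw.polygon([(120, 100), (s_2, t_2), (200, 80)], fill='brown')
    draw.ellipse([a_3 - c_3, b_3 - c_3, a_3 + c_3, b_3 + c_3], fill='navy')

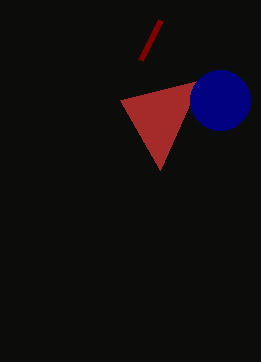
p_1 = 160
q_1 = 20
s_2 = 160
t_2 = 170
a_3 = 220
b_3 = 100
c_3 = 30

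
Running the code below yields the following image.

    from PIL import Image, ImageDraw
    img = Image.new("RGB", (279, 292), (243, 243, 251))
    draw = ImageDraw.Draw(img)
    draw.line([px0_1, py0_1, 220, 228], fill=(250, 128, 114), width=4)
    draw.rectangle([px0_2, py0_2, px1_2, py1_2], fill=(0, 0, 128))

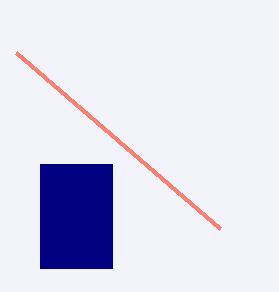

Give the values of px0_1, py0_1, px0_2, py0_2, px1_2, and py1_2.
px0_1 = 16
py0_1 = 52
px0_2 = 40
py0_2 = 164
px1_2 = 112
py1_2 = 268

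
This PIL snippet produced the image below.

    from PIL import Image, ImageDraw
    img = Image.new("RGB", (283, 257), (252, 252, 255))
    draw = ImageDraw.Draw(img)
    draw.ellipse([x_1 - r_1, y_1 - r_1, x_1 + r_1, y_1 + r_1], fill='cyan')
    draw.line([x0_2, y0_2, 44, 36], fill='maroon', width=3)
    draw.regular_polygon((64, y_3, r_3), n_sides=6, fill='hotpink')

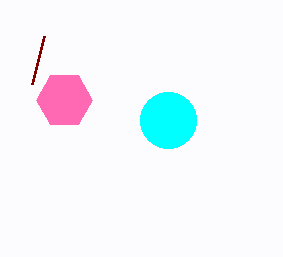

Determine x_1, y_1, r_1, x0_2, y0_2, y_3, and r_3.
x_1 = 168
y_1 = 120
r_1 = 28
x0_2 = 32
y0_2 = 84
y_3 = 100
r_3 = 28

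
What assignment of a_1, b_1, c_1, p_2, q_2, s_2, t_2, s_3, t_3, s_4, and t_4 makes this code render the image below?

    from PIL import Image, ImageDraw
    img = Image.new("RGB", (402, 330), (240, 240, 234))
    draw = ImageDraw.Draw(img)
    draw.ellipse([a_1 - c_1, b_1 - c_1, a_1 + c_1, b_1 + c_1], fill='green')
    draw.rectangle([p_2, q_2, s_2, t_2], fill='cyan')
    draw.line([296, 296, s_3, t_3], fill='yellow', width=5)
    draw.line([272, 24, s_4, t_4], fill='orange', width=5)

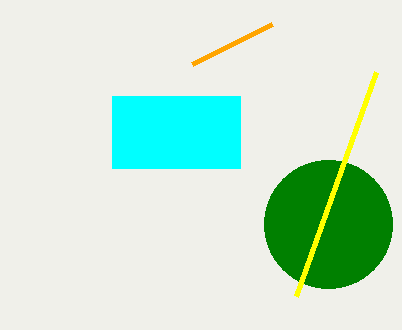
a_1 = 328, b_1 = 224, c_1 = 64, p_2 = 112, q_2 = 96, s_2 = 240, t_2 = 168, s_3 = 376, t_3 = 72, s_4 = 192, t_4 = 64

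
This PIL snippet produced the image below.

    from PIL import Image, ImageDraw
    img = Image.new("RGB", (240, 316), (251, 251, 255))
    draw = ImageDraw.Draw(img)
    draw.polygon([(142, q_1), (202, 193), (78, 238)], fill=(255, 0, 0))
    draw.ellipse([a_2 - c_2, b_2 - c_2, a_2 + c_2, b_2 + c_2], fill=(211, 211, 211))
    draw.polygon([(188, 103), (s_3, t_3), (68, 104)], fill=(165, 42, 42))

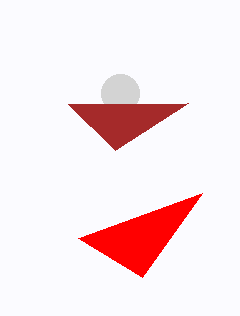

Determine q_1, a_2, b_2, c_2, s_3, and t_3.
q_1 = 277; a_2 = 120; b_2 = 93; c_2 = 19; s_3 = 115; t_3 = 150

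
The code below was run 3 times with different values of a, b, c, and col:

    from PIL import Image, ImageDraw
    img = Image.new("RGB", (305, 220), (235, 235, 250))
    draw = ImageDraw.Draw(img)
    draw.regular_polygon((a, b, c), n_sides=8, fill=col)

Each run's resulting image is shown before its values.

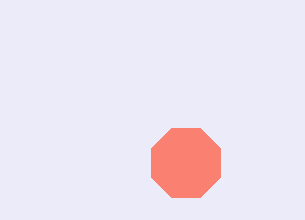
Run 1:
a = 186
b = 163
c = 37
col = 'salmon'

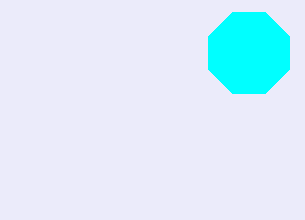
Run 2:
a = 249, b = 53, c = 44, col = 'cyan'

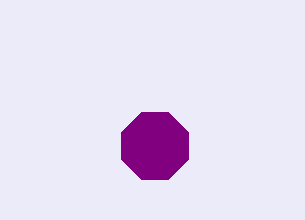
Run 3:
a = 155
b = 146
c = 36
col = 'purple'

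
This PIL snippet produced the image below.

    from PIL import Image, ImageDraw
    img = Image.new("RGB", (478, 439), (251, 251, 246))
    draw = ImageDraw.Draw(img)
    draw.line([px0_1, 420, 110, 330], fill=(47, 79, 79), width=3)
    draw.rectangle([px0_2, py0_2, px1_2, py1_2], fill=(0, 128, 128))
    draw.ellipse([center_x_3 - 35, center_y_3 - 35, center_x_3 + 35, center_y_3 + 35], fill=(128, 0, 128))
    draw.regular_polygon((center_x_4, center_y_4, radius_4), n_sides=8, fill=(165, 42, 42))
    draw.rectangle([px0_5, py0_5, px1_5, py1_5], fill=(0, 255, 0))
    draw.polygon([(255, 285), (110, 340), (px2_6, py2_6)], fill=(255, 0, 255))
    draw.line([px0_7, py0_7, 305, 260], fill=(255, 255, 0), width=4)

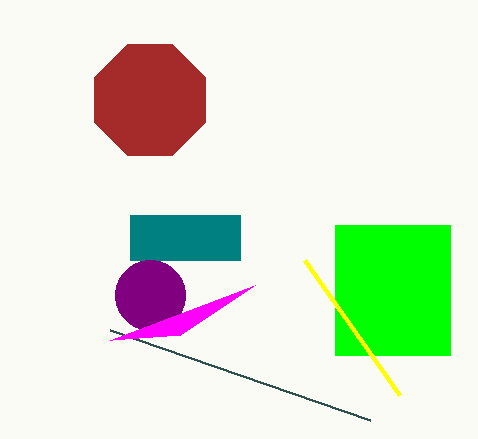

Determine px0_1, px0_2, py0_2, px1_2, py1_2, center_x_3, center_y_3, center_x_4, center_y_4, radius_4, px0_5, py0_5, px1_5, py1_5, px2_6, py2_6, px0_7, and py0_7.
px0_1 = 370
px0_2 = 130
py0_2 = 215
px1_2 = 240
py1_2 = 260
center_x_3 = 150
center_y_3 = 295
center_x_4 = 150
center_y_4 = 100
radius_4 = 60
px0_5 = 335
py0_5 = 225
px1_5 = 450
py1_5 = 355
px2_6 = 180
py2_6 = 335
px0_7 = 400
py0_7 = 395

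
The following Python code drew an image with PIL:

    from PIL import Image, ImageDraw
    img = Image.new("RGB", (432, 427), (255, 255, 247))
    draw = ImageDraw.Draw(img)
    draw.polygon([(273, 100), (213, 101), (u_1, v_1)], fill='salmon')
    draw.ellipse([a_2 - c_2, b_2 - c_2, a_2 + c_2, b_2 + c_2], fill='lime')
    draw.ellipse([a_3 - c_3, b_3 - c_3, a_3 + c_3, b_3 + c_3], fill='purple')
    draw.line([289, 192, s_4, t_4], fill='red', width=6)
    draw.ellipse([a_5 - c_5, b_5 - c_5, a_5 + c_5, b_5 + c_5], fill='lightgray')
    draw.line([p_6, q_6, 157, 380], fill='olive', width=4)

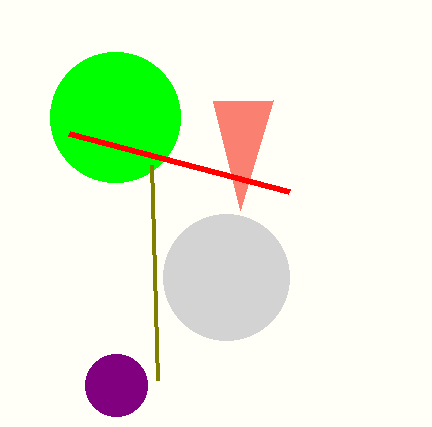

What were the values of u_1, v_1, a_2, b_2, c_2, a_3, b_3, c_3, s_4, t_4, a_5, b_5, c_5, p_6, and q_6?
u_1 = 240, v_1 = 210, a_2 = 115, b_2 = 117, c_2 = 65, a_3 = 116, b_3 = 385, c_3 = 31, s_4 = 69, t_4 = 134, a_5 = 226, b_5 = 277, c_5 = 63, p_6 = 151, q_6 = 165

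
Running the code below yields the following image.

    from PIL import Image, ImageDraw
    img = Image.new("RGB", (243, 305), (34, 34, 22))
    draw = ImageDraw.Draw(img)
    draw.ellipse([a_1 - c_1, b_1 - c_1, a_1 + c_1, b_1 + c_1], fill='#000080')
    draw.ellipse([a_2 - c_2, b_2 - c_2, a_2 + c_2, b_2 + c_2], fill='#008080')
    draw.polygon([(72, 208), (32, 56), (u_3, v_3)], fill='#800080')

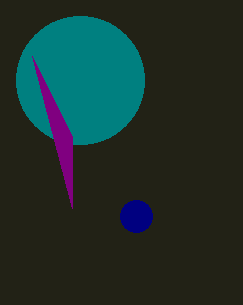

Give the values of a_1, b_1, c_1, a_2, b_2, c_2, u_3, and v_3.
a_1 = 136; b_1 = 216; c_1 = 16; a_2 = 80; b_2 = 80; c_2 = 64; u_3 = 72; v_3 = 136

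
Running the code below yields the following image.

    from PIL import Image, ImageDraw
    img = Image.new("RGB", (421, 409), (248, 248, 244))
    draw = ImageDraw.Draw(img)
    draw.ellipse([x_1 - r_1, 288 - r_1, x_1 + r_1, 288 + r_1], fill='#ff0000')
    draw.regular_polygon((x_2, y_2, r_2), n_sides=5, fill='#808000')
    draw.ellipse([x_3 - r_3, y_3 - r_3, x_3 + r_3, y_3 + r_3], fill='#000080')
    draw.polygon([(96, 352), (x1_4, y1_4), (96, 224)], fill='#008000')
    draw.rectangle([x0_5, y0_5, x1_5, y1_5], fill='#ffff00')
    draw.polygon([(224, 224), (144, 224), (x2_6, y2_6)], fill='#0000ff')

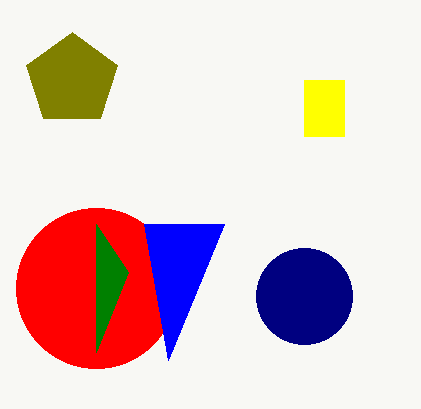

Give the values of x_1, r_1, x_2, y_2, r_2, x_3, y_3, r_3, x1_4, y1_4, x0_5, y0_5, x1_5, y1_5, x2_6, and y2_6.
x_1 = 96, r_1 = 80, x_2 = 72, y_2 = 80, r_2 = 48, x_3 = 304, y_3 = 296, r_3 = 48, x1_4 = 128, y1_4 = 272, x0_5 = 304, y0_5 = 80, x1_5 = 344, y1_5 = 136, x2_6 = 168, y2_6 = 360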